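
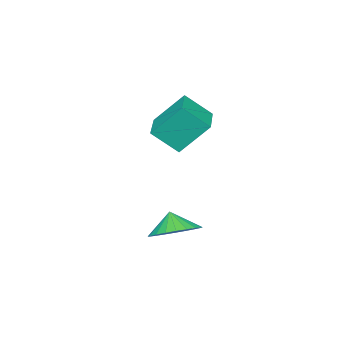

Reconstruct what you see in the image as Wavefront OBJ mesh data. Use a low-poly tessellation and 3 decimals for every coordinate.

v 3.655 -0.926 -3.895
v 4.384 -1.672 -4.082
v 3.445 -1.354 -3.005
v 4.611 -1.384 -3.89
v 4.692 -1.027 -3.699
v 4.615 -0.654 -3.538
v 4.392 -0.322 -3.431
v 4.057 -0.082 -3.395
v 3.661 0.029 -3.435
v 3.263 -0.005 -3.545
v 2.926 -0.18 -3.709
v 2.699 -0.468 -3.9
v 2.618 -0.825 -4.091
v 2.695 -1.199 -4.253
v 2.918 -1.53 -4.359
v 3.253 -1.77 -4.395
v 3.649 -1.881 -4.355
v 4.047 -1.847 -4.245
v -1.156 -4.219 -1.124
v -0.517 -5.157 -0.113
v -1.838 -3.178 0.272
v -1.199 -4.116 1.283
v 0.539 -3.084 -1.143
v 1.178 -4.022 -0.132
v -0.143 -2.043 0.253
v 0.496 -2.981 1.264
f 2 1 4
f 2 4 3
f 4 1 5
f 4 5 3
f 5 1 6
f 5 6 3
f 6 1 7
f 6 7 3
f 7 1 8
f 7 8 3
f 8 1 9
f 8 9 3
f 9 1 10
f 9 10 3
f 10 1 11
f 10 11 3
f 11 1 12
f 11 12 3
f 12 1 13
f 12 13 3
f 13 1 14
f 13 14 3
f 14 1 15
f 14 15 3
f 15 1 16
f 15 16 3
f 16 1 17
f 16 17 3
f 17 1 18
f 17 18 3
f 18 1 2
f 18 2 3
f 20 22 19
f 23 20 19
f 19 22 21
f 21 23 19
f 20 26 22
f 24 20 23
f 24 26 20
f 22 26 21
f 25 23 21
f 21 26 25
f 25 24 23
f 26 24 25



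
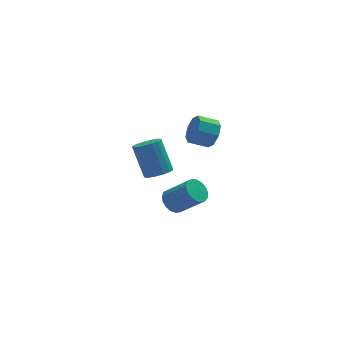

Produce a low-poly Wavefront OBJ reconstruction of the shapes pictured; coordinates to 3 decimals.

v 0.255 -2.581 3.611
v 0.614 -2.209 4.274
v -0.376 -2.067 4.731
v -0.735 -2.439 4.069
v 0.46 -1.791 3.81
v -0.53 -1.649 4.267
v 0.186 -1.836 3.23
v -0.804 -1.694 3.688
v -0.048 -2.317 2.874
v -1.038 -2.175 3.331
v -0.104 -2.953 2.949
v -1.094 -2.811 3.406
v 0.05 -3.371 3.413
v -0.94 -3.229 3.87
v 0.324 -3.326 3.992
v -0.666 -3.184 4.45
v 0.558 -2.845 4.349
v -0.432 -2.703 4.806
v -1.175 -0.285 -3.02
v -0.588 0.157 -3.252
v 0.482 -0.614 -2.012
v -0.105 -1.055 -1.78
v -0.75 0.357 -2.988
v 0.32 -0.414 -1.748
v -1.009 0.41 -2.732
v 0.061 -0.361 -1.491
v -1.306 0.304 -2.541
v -0.237 -0.467 -1.301
v -1.573 0.063 -2.46
v -0.504 -0.708 -1.22
v -1.749 -0.258 -2.508
v -0.679 -1.028 -1.268
v -1.793 -0.584 -2.673
v -0.724 -1.355 -1.432
v -1.696 -0.842 -2.917
v -0.626 -1.613 -1.677
v -1.479 -0.973 -3.185
v -0.409 -1.743 -1.945
v -1.192 -0.946 -3.415
v -0.123 -1.716 -2.175
v -0.902 -0.767 -3.555
v 0.168 -1.537 -2.315
v -0.674 -0.478 -3.572
v 0.396 -1.248 -2.332
v -0.561 -0.145 -3.463
v 0.509 -0.915 -2.223
v -2.18 -1.305 0.172
v -1.51 -0.932 0.1
v -1.871 0.038 1.777
v -2.54 -0.335 1.848
v -1.75 -0.716 -0.076
v -2.111 0.254 1.6
v -2.089 -0.635 -0.196
v -2.45 0.335 1.48
v -2.449 -0.707 -0.232
v -2.81 0.263 1.444
v -2.747 -0.916 -0.175
v -3.108 0.053 1.501
v -2.915 -1.215 -0.039
v -3.276 -0.245 1.638
v -2.914 -1.534 0.146
v -3.275 -0.564 1.822
v -2.746 -1.8 0.337
v -3.107 -0.83 2.013
v -2.447 -1.953 0.489
v -2.808 -0.984 2.166
v -2.087 -1.958 0.569
v -2.448 -0.988 2.246
v -1.749 -1.813 0.558
v -2.11 -0.843 2.235
v -1.509 -1.551 0.459
v -1.87 -0.582 2.135
v -1.423 -1.234 0.294
v -1.784 -0.264 1.97
f 2 1 5
f 2 5 3
f 3 5 6
f 3 6 4
f 5 1 7
f 5 7 6
f 6 7 8
f 6 8 4
f 7 1 9
f 7 9 8
f 8 9 10
f 8 10 4
f 9 1 11
f 9 11 10
f 10 11 12
f 10 12 4
f 11 1 13
f 11 13 12
f 12 13 14
f 12 14 4
f 13 1 15
f 13 15 14
f 14 15 16
f 14 16 4
f 15 1 17
f 15 17 16
f 16 17 18
f 16 18 4
f 17 1 2
f 17 2 18
f 18 2 3
f 18 3 4
f 20 19 23
f 20 23 21
f 21 23 24
f 21 24 22
f 23 19 25
f 23 25 24
f 24 25 26
f 24 26 22
f 25 19 27
f 25 27 26
f 26 27 28
f 26 28 22
f 27 19 29
f 27 29 28
f 28 29 30
f 28 30 22
f 29 19 31
f 29 31 30
f 30 31 32
f 30 32 22
f 31 19 33
f 31 33 32
f 32 33 34
f 32 34 22
f 33 19 35
f 33 35 34
f 34 35 36
f 34 36 22
f 35 19 37
f 35 37 36
f 36 37 38
f 36 38 22
f 37 19 39
f 37 39 38
f 38 39 40
f 38 40 22
f 39 19 41
f 39 41 40
f 40 41 42
f 40 42 22
f 41 19 43
f 41 43 42
f 42 43 44
f 42 44 22
f 43 19 45
f 43 45 44
f 44 45 46
f 44 46 22
f 45 19 20
f 45 20 46
f 46 20 21
f 46 21 22
f 48 47 51
f 48 51 49
f 49 51 52
f 49 52 50
f 51 47 53
f 51 53 52
f 52 53 54
f 52 54 50
f 53 47 55
f 53 55 54
f 54 55 56
f 54 56 50
f 55 47 57
f 55 57 56
f 56 57 58
f 56 58 50
f 57 47 59
f 57 59 58
f 58 59 60
f 58 60 50
f 59 47 61
f 59 61 60
f 60 61 62
f 60 62 50
f 61 47 63
f 61 63 62
f 62 63 64
f 62 64 50
f 63 47 65
f 63 65 64
f 64 65 66
f 64 66 50
f 65 47 67
f 65 67 66
f 66 67 68
f 66 68 50
f 67 47 69
f 67 69 68
f 68 69 70
f 68 70 50
f 69 47 71
f 69 71 70
f 70 71 72
f 70 72 50
f 71 47 73
f 71 73 72
f 72 73 74
f 72 74 50
f 73 47 48
f 73 48 74
f 74 48 49
f 74 49 50



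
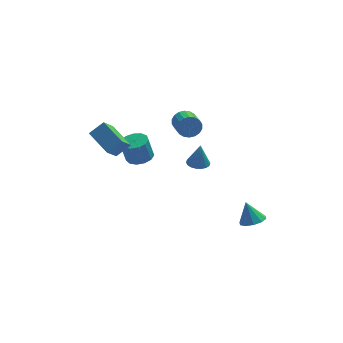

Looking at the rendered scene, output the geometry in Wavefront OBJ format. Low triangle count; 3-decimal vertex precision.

v -4.43 3.106 1.256
v -5.001 2.356 2.209
v -3.576 3.331 1.945
v -4.147 2.581 2.898
v -3.553 1.659 0.642
v -4.124 0.909 1.595
v -2.699 1.884 1.331
v -3.27 1.134 2.284
v 3.6 -2.325 -2.435
v 4.346 -2.094 -2.317
v 3.26 -1.855 -1.205
v 4.105 -1.724 -2.525
v 3.671 -1.584 -2.699
v 3.21 -1.728 -2.772
v 2.898 -2.099 -2.716
v 2.854 -2.557 -2.553
v 3.096 -2.927 -2.344
v 3.53 -3.067 -2.17
v 3.991 -2.923 -2.097
v 4.303 -2.552 -2.153
v -2.11 2.783 -0.427
v -1.355 3.082 -0.257
v -1.674 3.097 1.137
v -2.43 2.797 0.967
v -1.632 3.453 -0.324
v -1.951 3.468 1.069
v -2.06 3.611 -0.424
v -2.379 3.626 0.97
v -2.505 3.506 -0.525
v -2.824 3.521 0.869
v -2.824 3.172 -0.595
v -3.143 3.187 0.799
v -2.917 2.714 -0.611
v -3.236 2.729 0.783
v -2.754 2.277 -0.569
v -3.073 2.292 0.825
v -2.386 2.002 -0.482
v -2.705 2.017 0.912
v -1.931 1.974 -0.377
v -2.25 1.989 1.017
v -1.533 2.203 -0.289
v -1.852 2.217 1.105
v -1.318 2.616 -0.244
v -1.637 2.631 1.15
v 0.439 2.889 2.374
v 0.783 3.113 2.99
v 0.926 1.875 3.361
v 0.581 1.651 2.746
v 0.467 3.104 3.082
v 0.61 1.866 3.453
v 0.145 3.053 3.034
v 0.288 1.815 3.405
v -0.118 2.969 2.855
v 0.024 1.731 3.226
v -0.272 2.869 2.581
v -0.129 1.631 2.952
v -0.284 2.773 2.266
v -0.142 1.535 2.637
v -0.154 2.7 1.973
v -0.011 1.463 2.344
v 0.094 2.665 1.759
v 0.237 1.427 2.13
v 0.41 2.674 1.667
v 0.553 1.436 2.038
v 0.732 2.725 1.715
v 0.875 1.487 2.086
v 0.996 2.809 1.894
v 1.138 1.571 2.265
v 1.149 2.909 2.168
v 1.292 1.671 2.539
v 1.162 3.005 2.483
v 1.304 1.767 2.854
v 1.031 3.077 2.776
v 1.174 1.84 3.147
v 1.303 3.286 -1.702
v 1.785 3.791 -1.754
v 1.437 3.314 -0.198
v 1.519 3.951 -1.734
v 1.209 3.979 -1.707
v 0.919 3.87 -1.679
v 0.705 3.646 -1.656
v 0.609 3.35 -1.641
v 0.65 3.041 -1.639
v 0.821 2.781 -1.649
v 1.088 2.62 -1.67
v 1.397 2.592 -1.697
v 1.687 2.701 -1.725
v 1.902 2.926 -1.748
v 1.998 3.222 -1.762
v 1.956 3.531 -1.765
f 2 4 1
f 5 2 1
f 1 4 3
f 3 5 1
f 2 8 4
f 6 2 5
f 6 8 2
f 4 8 3
f 7 5 3
f 3 8 7
f 7 6 5
f 8 6 7
f 10 9 12
f 10 12 11
f 12 9 13
f 12 13 11
f 13 9 14
f 13 14 11
f 14 9 15
f 14 15 11
f 15 9 16
f 15 16 11
f 16 9 17
f 16 17 11
f 17 9 18
f 17 18 11
f 18 9 19
f 18 19 11
f 19 9 20
f 19 20 11
f 20 9 10
f 20 10 11
f 22 21 25
f 22 25 23
f 23 25 26
f 23 26 24
f 25 21 27
f 25 27 26
f 26 27 28
f 26 28 24
f 27 21 29
f 27 29 28
f 28 29 30
f 28 30 24
f 29 21 31
f 29 31 30
f 30 31 32
f 30 32 24
f 31 21 33
f 31 33 32
f 32 33 34
f 32 34 24
f 33 21 35
f 33 35 34
f 34 35 36
f 34 36 24
f 35 21 37
f 35 37 36
f 36 37 38
f 36 38 24
f 37 21 39
f 37 39 38
f 38 39 40
f 38 40 24
f 39 21 41
f 39 41 40
f 40 41 42
f 40 42 24
f 41 21 43
f 41 43 42
f 42 43 44
f 42 44 24
f 43 21 22
f 43 22 44
f 44 22 23
f 44 23 24
f 46 45 49
f 46 49 47
f 47 49 50
f 47 50 48
f 49 45 51
f 49 51 50
f 50 51 52
f 50 52 48
f 51 45 53
f 51 53 52
f 52 53 54
f 52 54 48
f 53 45 55
f 53 55 54
f 54 55 56
f 54 56 48
f 55 45 57
f 55 57 56
f 56 57 58
f 56 58 48
f 57 45 59
f 57 59 58
f 58 59 60
f 58 60 48
f 59 45 61
f 59 61 60
f 60 61 62
f 60 62 48
f 61 45 63
f 61 63 62
f 62 63 64
f 62 64 48
f 63 45 65
f 63 65 64
f 64 65 66
f 64 66 48
f 65 45 67
f 65 67 66
f 66 67 68
f 66 68 48
f 67 45 69
f 67 69 68
f 68 69 70
f 68 70 48
f 69 45 71
f 69 71 70
f 70 71 72
f 70 72 48
f 71 45 73
f 71 73 72
f 72 73 74
f 72 74 48
f 73 45 46
f 73 46 74
f 74 46 47
f 74 47 48
f 76 75 78
f 76 78 77
f 78 75 79
f 78 79 77
f 79 75 80
f 79 80 77
f 80 75 81
f 80 81 77
f 81 75 82
f 81 82 77
f 82 75 83
f 82 83 77
f 83 75 84
f 83 84 77
f 84 75 85
f 84 85 77
f 85 75 86
f 85 86 77
f 86 75 87
f 86 87 77
f 87 75 88
f 87 88 77
f 88 75 89
f 88 89 77
f 89 75 90
f 89 90 77
f 90 75 76
f 90 76 77



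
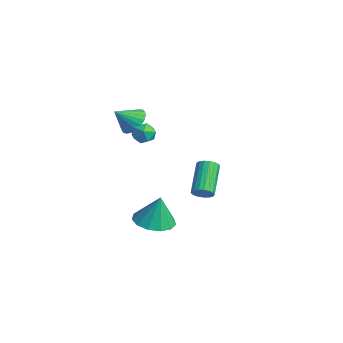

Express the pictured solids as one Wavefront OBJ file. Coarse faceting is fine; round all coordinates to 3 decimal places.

v -2.923 0.553 1.877
v -2.433 0.965 2.405
v -3.017 -0.393 2.703
v -2.746 1.076 2.497
v -3.091 1.097 2.481
v -3.406 1.024 2.361
v -3.637 0.869 2.157
v -3.745 0.66 1.905
v -3.711 0.432 1.648
v -3.541 0.226 1.43
v -3.263 0.076 1.29
v -2.927 0.008 1.251
v -2.59 0.035 1.321
v -2.311 0.151 1.486
v -2.137 0.338 1.72
v -2.099 0.561 1.98
v -2.204 0.783 2.222
v -1.151 3.353 -2.863
v -0.72 3.687 -2.666
v -1.957 4.601 -1.501
v -2.389 4.267 -1.697
v -0.809 3.821 -2.867
v -2.047 4.736 -1.702
v -0.967 3.863 -3.067
v -2.204 4.778 -1.902
v -1.161 3.804 -3.227
v -2.398 4.718 -2.062
v -1.353 3.656 -3.314
v -2.59 4.57 -2.149
v -1.505 3.447 -3.312
v -2.743 4.361 -2.147
v -1.587 3.22 -3.221
v -2.825 4.134 -2.056
v -1.583 3.019 -3.059
v -2.82 3.933 -1.894
v -1.493 2.884 -2.858
v -2.731 3.799 -1.693
v -1.336 2.842 -2.658
v -2.573 3.757 -1.493
v -1.142 2.902 -2.498
v -2.379 3.816 -1.333
v -0.95 3.05 -2.411
v -2.187 3.964 -1.246
v -0.797 3.259 -2.413
v -2.035 4.173 -1.248
v -0.715 3.486 -2.504
v -1.953 4.4 -1.339
v 0.327 0.068 3.006
v 0.952 -0.106 3.077
v 0.088 -0.914 2.703
v 0.713 -1.088 2.774
v 0.353 -0.946 3.298
v 0.501 -0.339 3.486
v 0.539 -0.681 2.294
v 0.687 -0.074 2.482
v 1.083 -0.569 2.637
v 0.968 -0.732 3.257
v 0.072 -0.288 2.523
v -0.043 -0.451 3.143
v 3.045 -1.213 -1.353
v 3.575 -0.376 -1.554
v 3.275 -0.987 0.193
v 3.032 -0.213 -1.497
v 2.494 -0.367 -1.394
v 2.131 -0.789 -1.279
v 2.058 -1.346 -1.187
v 2.298 -1.86 -1.148
v 2.775 -2.169 -1.174
v 3.338 -2.174 -1.257
v 3.808 -1.874 -1.371
v 4.035 -1.364 -1.479
v 3.948 -0.805 -1.547
f 2 1 4
f 2 4 3
f 4 1 5
f 4 5 3
f 5 1 6
f 5 6 3
f 6 1 7
f 6 7 3
f 7 1 8
f 7 8 3
f 8 1 9
f 8 9 3
f 9 1 10
f 9 10 3
f 10 1 11
f 10 11 3
f 11 1 12
f 11 12 3
f 12 1 13
f 12 13 3
f 13 1 14
f 13 14 3
f 14 1 15
f 14 15 3
f 15 1 16
f 15 16 3
f 16 1 17
f 16 17 3
f 17 1 2
f 17 2 3
f 19 18 22
f 19 22 20
f 20 22 23
f 20 23 21
f 22 18 24
f 22 24 23
f 23 24 25
f 23 25 21
f 24 18 26
f 24 26 25
f 25 26 27
f 25 27 21
f 26 18 28
f 26 28 27
f 27 28 29
f 27 29 21
f 28 18 30
f 28 30 29
f 29 30 31
f 29 31 21
f 30 18 32
f 30 32 31
f 31 32 33
f 31 33 21
f 32 18 34
f 32 34 33
f 33 34 35
f 33 35 21
f 34 18 36
f 34 36 35
f 35 36 37
f 35 37 21
f 36 18 38
f 36 38 37
f 37 38 39
f 37 39 21
f 38 18 40
f 38 40 39
f 39 40 41
f 39 41 21
f 40 18 42
f 40 42 41
f 41 42 43
f 41 43 21
f 42 18 44
f 42 44 43
f 43 44 45
f 43 45 21
f 44 18 46
f 44 46 45
f 45 46 47
f 45 47 21
f 46 18 19
f 46 19 47
f 47 19 20
f 47 20 21
f 48 59 53
f 48 53 49
f 48 49 55
f 48 55 58
f 48 58 59
f 49 53 57
f 53 59 52
f 59 58 50
f 58 55 54
f 55 49 56
f 51 57 52
f 51 52 50
f 51 50 54
f 51 54 56
f 51 56 57
f 52 57 53
f 50 52 59
f 54 50 58
f 56 54 55
f 57 56 49
f 61 60 63
f 61 63 62
f 63 60 64
f 63 64 62
f 64 60 65
f 64 65 62
f 65 60 66
f 65 66 62
f 66 60 67
f 66 67 62
f 67 60 68
f 67 68 62
f 68 60 69
f 68 69 62
f 69 60 70
f 69 70 62
f 70 60 71
f 70 71 62
f 71 60 72
f 71 72 62
f 72 60 61
f 72 61 62



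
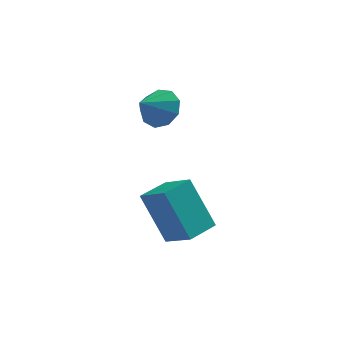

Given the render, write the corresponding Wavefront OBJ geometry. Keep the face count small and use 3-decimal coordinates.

v -3.564 3.107 2.224
v -2.932 2.954 2.671
v -4.156 2.393 2.816
v -3.213 3.363 2.884
v -3.66 3.653 2.787
v -4.061 3.687 2.427
v -4.23 3.449 1.972
v -4.088 3.052 1.635
v -3.701 2.68 1.573
v -3.25 2.508 1.816
v -2.946 2.616 2.25
v -3.103 -0.795 -1.469
v -3.907 -0.347 0.227
v -2.403 0.113 -1.377
v -3.207 0.56 0.32
v -2.313 -1.46 -0.92
v -3.117 -1.013 0.777
v -1.613 -0.553 -0.827
v -2.417 -0.105 0.869
f 2 1 4
f 2 4 3
f 4 1 5
f 4 5 3
f 5 1 6
f 5 6 3
f 6 1 7
f 6 7 3
f 7 1 8
f 7 8 3
f 8 1 9
f 8 9 3
f 9 1 10
f 9 10 3
f 10 1 11
f 10 11 3
f 11 1 2
f 11 2 3
f 13 15 12
f 16 13 12
f 12 15 14
f 14 16 12
f 13 19 15
f 17 13 16
f 17 19 13
f 15 19 14
f 18 16 14
f 14 19 18
f 18 17 16
f 19 17 18



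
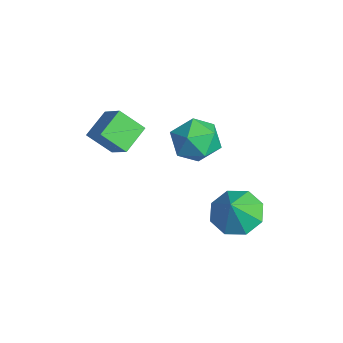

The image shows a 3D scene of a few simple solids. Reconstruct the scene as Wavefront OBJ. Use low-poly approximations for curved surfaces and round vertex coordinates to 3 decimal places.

v -2.321 1.151 1.687
v -1.483 1.109 1.053
v -2.377 -0.549 1.727
v -1.539 -0.591 1.093
v -1.434 -0.246 2.081
v -1.4 0.805 2.056
v -2.46 -0.245 0.724
v -2.426 0.806 0.699
v -1.569 0.246 0.458
v -0.935 0.245 1.297
v -2.925 0.315 1.483
v -2.291 0.314 2.322
v 0.042 1.103 -1.437
v 0.813 1.78 -1.524
v 0.598 0.617 -0.283
v 0.206 2.066 -1.111
v -0.497 1.788 -0.888
v -0.885 1.109 -0.987
v -0.73 0.426 -1.349
v -0.123 0.14 -1.763
v 0.58 0.418 -1.985
v 0.968 1.097 -1.887
v -1.761 -2.982 1.884
v -2.245 -3.762 2.703
v -2.383 -2.055 2.4
v -2.867 -2.834 3.219
v -0.793 -2.766 2.661
v -1.277 -3.545 3.48
v -1.415 -1.838 3.177
v -1.899 -2.618 3.996
f 1 12 6
f 1 6 2
f 1 2 8
f 1 8 11
f 1 11 12
f 2 6 10
f 6 12 5
f 12 11 3
f 11 8 7
f 8 2 9
f 4 10 5
f 4 5 3
f 4 3 7
f 4 7 9
f 4 9 10
f 5 10 6
f 3 5 12
f 7 3 11
f 9 7 8
f 10 9 2
f 14 13 16
f 14 16 15
f 16 13 17
f 16 17 15
f 17 13 18
f 17 18 15
f 18 13 19
f 18 19 15
f 19 13 20
f 19 20 15
f 20 13 21
f 20 21 15
f 21 13 22
f 21 22 15
f 22 13 14
f 22 14 15
f 24 26 23
f 27 24 23
f 23 26 25
f 25 27 23
f 24 30 26
f 28 24 27
f 28 30 24
f 26 30 25
f 29 27 25
f 25 30 29
f 29 28 27
f 30 28 29



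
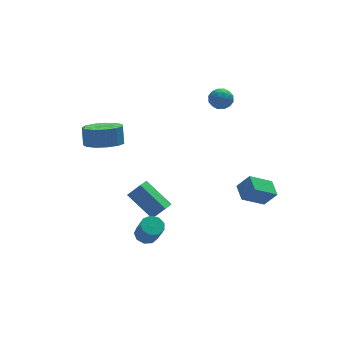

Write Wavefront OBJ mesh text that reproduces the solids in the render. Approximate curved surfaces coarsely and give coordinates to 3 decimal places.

v 2.222 -3.415 -0.211
v 2.771 -3.698 0.589
v 2.321 -2.495 0.047
v 2.869 -2.778 0.847
v 3.431 -3.322 -1.007
v 3.979 -3.605 -0.207
v 3.529 -2.402 -0.749
v 4.078 -2.685 0.051
v -2.331 -2.675 -2.088
v -1.887 -2.301 -1.936
v -1.765 -2.891 -0.84
v -2.209 -3.265 -0.992
v -2.247 -2.148 -1.814
v -2.126 -2.738 -0.718
v -2.647 -2.242 -1.82
v -2.525 -2.831 -0.724
v -2.899 -2.538 -1.951
v -2.777 -3.127 -0.855
v -2.885 -2.899 -2.147
v -2.763 -3.488 -1.051
v -2.611 -3.155 -2.315
v -2.49 -3.744 -1.219
v -2.207 -3.186 -2.377
v -2.085 -3.776 -1.281
v -1.86 -2.979 -2.303
v -1.739 -3.568 -1.208
v -1.734 -2.629 -2.129
v -1.612 -3.219 -1.034
v -1.595 -1.428 -2.124
v -2.436 -0.185 -1.076
v -1.068 -0.836 -2.403
v -1.909 0.406 -1.355
v -0.991 -1.626 -1.405
v -1.832 -0.384 -0.357
v -0.464 -1.035 -1.684
v -1.305 0.208 -0.636
v -3.046 1.417 1.737
v -2.21 1.893 1.431
v -2.117 2.339 2.377
v -2.954 1.863 2.683
v -2.644 2.239 1.31
v -2.552 2.685 2.256
v -3.207 2.325 1.324
v -3.114 2.771 2.27
v -3.718 2.122 1.47
v -3.626 2.568 2.416
v -4.016 1.695 1.7
v -3.924 2.142 2.646
v -4.006 1.18 1.942
v -3.914 1.627 2.888
v -3.692 0.74 2.119
v -3.599 1.187 3.065
v -3.172 0.515 2.175
v -3.079 0.962 3.121
v -2.612 0.576 2.091
v -2.52 1.023 3.037
v -2.19 0.904 1.895
v -2.098 1.351 2.841
v -2.04 1.395 1.649
v -1.948 1.841 2.595
v 3.775 2.936 3.069
v 4.116 2.638 2.557
v 2.824 2.542 2.663
v 3.165 2.244 2.151
v 3.235 2.011 2.79
v 3.823 2.255 3.041
v 3.117 2.925 2.179
v 3.705 3.169 2.43
v 3.71 2.632 2.007
v 3.783 2.067 2.385
v 3.157 3.113 2.835
v 3.23 2.548 3.213
v 4.029 2.821 2.848
v 2.911 2.359 2.372
v 2.952 2.222 2.747
v 3.153 2.047 2.446
v 3.856 2.596 3.133
v 4.057 2.421 2.832
v 3.539 2.053 2.969
v 2.883 2.759 2.388
v 3.084 2.584 2.087
v 3.787 3.133 2.774
v 3.988 2.958 2.473
v 3.401 3.127 2.251
v 3.991 2.643 2.225
v 3.432 2.411 1.986
v 3.404 2.812 2.003
v 3.749 2.955 2.15
v 4.034 2.311 2.446
v 3.475 2.079 2.208
v 3.516 1.942 2.584
v 3.861 2.085 2.731
v 3.795 2.307 2.123
v 3.465 3.101 3.012
v 2.906 2.869 2.774
v 3.079 3.095 2.489
v 3.424 3.238 2.636
v 3.508 2.769 3.234
v 2.949 2.537 2.995
v 3.191 2.225 3.07
v 3.536 2.368 3.217
v 3.145 2.873 3.097
f 2 4 1
f 5 2 1
f 1 4 3
f 3 5 1
f 2 8 4
f 6 2 5
f 6 8 2
f 4 8 3
f 7 5 3
f 3 8 7
f 7 6 5
f 8 6 7
f 10 9 13
f 10 13 11
f 11 13 14
f 11 14 12
f 13 9 15
f 13 15 14
f 14 15 16
f 14 16 12
f 15 9 17
f 15 17 16
f 16 17 18
f 16 18 12
f 17 9 19
f 17 19 18
f 18 19 20
f 18 20 12
f 19 9 21
f 19 21 20
f 20 21 22
f 20 22 12
f 21 9 23
f 21 23 22
f 22 23 24
f 22 24 12
f 23 9 25
f 23 25 24
f 24 25 26
f 24 26 12
f 25 9 27
f 25 27 26
f 26 27 28
f 26 28 12
f 27 9 10
f 27 10 28
f 28 10 11
f 28 11 12
f 30 32 29
f 33 30 29
f 29 32 31
f 31 33 29
f 30 36 32
f 34 30 33
f 34 36 30
f 32 36 31
f 35 33 31
f 31 36 35
f 35 34 33
f 36 34 35
f 38 37 41
f 38 41 39
f 39 41 42
f 39 42 40
f 41 37 43
f 41 43 42
f 42 43 44
f 42 44 40
f 43 37 45
f 43 45 44
f 44 45 46
f 44 46 40
f 45 37 47
f 45 47 46
f 46 47 48
f 46 48 40
f 47 37 49
f 47 49 48
f 48 49 50
f 48 50 40
f 49 37 51
f 49 51 50
f 50 51 52
f 50 52 40
f 51 37 53
f 51 53 52
f 52 53 54
f 52 54 40
f 53 37 55
f 53 55 54
f 54 55 56
f 54 56 40
f 55 37 57
f 55 57 56
f 56 57 58
f 56 58 40
f 57 37 59
f 57 59 58
f 58 59 60
f 58 60 40
f 59 37 38
f 59 38 60
f 60 38 39
f 60 39 40
f 61 98 77
f 98 72 101
f 77 101 66
f 98 101 77
f 61 77 73
f 77 66 78
f 73 78 62
f 77 78 73
f 61 73 82
f 73 62 83
f 82 83 68
f 73 83 82
f 61 82 94
f 82 68 97
f 94 97 71
f 82 97 94
f 61 94 98
f 94 71 102
f 98 102 72
f 94 102 98
f 62 78 89
f 78 66 92
f 89 92 70
f 78 92 89
f 66 101 79
f 101 72 100
f 79 100 65
f 101 100 79
f 72 102 99
f 102 71 95
f 99 95 63
f 102 95 99
f 71 97 96
f 97 68 84
f 96 84 67
f 97 84 96
f 68 83 88
f 83 62 85
f 88 85 69
f 83 85 88
f 64 90 76
f 90 70 91
f 76 91 65
f 90 91 76
f 64 76 74
f 76 65 75
f 74 75 63
f 76 75 74
f 64 74 81
f 74 63 80
f 81 80 67
f 74 80 81
f 64 81 86
f 81 67 87
f 86 87 69
f 81 87 86
f 64 86 90
f 86 69 93
f 90 93 70
f 86 93 90
f 65 91 79
f 91 70 92
f 79 92 66
f 91 92 79
f 63 75 99
f 75 65 100
f 99 100 72
f 75 100 99
f 67 80 96
f 80 63 95
f 96 95 71
f 80 95 96
f 69 87 88
f 87 67 84
f 88 84 68
f 87 84 88
f 70 93 89
f 93 69 85
f 89 85 62
f 93 85 89



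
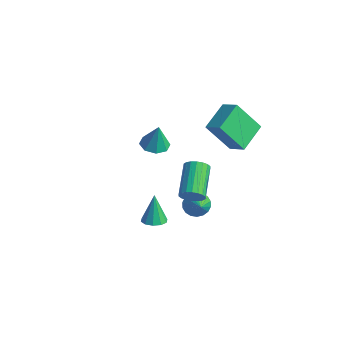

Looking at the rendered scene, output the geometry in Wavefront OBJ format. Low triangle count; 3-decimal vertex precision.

v -0.451 1.525 1.021
v 0.363 1.679 0.882
v -0.209 1.615 2.539
v 0.012 2.217 0.906
v -0.611 2.349 0.998
v -1.14 1.999 1.103
v -1.265 1.371 1.16
v -0.913 0.833 1.135
v -0.291 0.701 1.044
v 0.238 1.051 0.939
v 3.474 2.639 4.264
v 2.958 4.271 4.939
v 2.477 2.54 3.741
v 1.961 4.172 4.415
v 4.299 3.628 2.505
v 3.783 5.26 3.179
v 3.302 3.529 1.981
v 2.786 5.161 2.656
v 1.78 2.576 -3.221
v 2.259 3.172 -3.42
v 2.72 2.064 -2.499
v 2.101 3.292 -3.129
v 1.88 3.27 -2.857
v 1.639 3.111 -2.656
v 1.426 2.845 -2.568
v 1.283 2.527 -2.608
v 1.239 2.218 -2.77
v 1.302 1.98 -3.021
v 1.46 1.86 -3.312
v 1.681 1.882 -3.584
v 1.922 2.041 -3.785
v 2.135 2.307 -3.873
v 2.277 2.626 -3.833
v 2.322 2.934 -3.671
v 2.552 1.59 -1.439
v 3.002 1.61 -0.864
v 1.738 3.031 0.074
v 1.288 3.01 -0.501
v 3.12 1.843 -1.058
v 1.857 3.264 -0.12
v 3.126 2.026 -1.326
v 1.863 3.447 -0.388
v 3.018 2.122 -1.617
v 1.755 3.543 -0.679
v 2.818 2.113 -1.873
v 1.555 3.534 -0.935
v 2.565 2 -2.043
v 1.302 3.421 -1.105
v 2.309 1.806 -2.093
v 1.046 3.227 -1.155
v 2.102 1.569 -2.014
v 0.838 2.99 -1.076
v 1.983 1.336 -1.82
v 0.72 2.757 -0.882
v 1.977 1.153 -1.552
v 0.714 2.574 -0.614
v 2.085 1.057 -1.261
v 0.822 2.478 -0.323
v 2.285 1.066 -1.005
v 1.022 2.487 -0.067
v 2.538 1.179 -0.835
v 1.275 2.6 0.103
v 2.794 1.373 -0.785
v 1.531 2.794 0.153
v 3.706 -1.94 -0.561
v 4.175 -2.408 -0.37
v 3.354 -1.62 1.081
v 4.371 -2.03 -0.402
v 4.312 -1.618 -0.494
v 4.022 -1.329 -0.612
v 3.611 -1.273 -0.711
v 3.236 -1.471 -0.753
v 3.041 -1.849 -0.721
v 3.099 -2.261 -0.629
v 3.389 -2.55 -0.51
v 3.8 -2.606 -0.412
f 2 1 4
f 2 4 3
f 4 1 5
f 4 5 3
f 5 1 6
f 5 6 3
f 6 1 7
f 6 7 3
f 7 1 8
f 7 8 3
f 8 1 9
f 8 9 3
f 9 1 10
f 9 10 3
f 10 1 2
f 10 2 3
f 12 14 11
f 15 12 11
f 11 14 13
f 13 15 11
f 12 18 14
f 16 12 15
f 16 18 12
f 14 18 13
f 17 15 13
f 13 18 17
f 17 16 15
f 18 16 17
f 20 19 22
f 20 22 21
f 22 19 23
f 22 23 21
f 23 19 24
f 23 24 21
f 24 19 25
f 24 25 21
f 25 19 26
f 25 26 21
f 26 19 27
f 26 27 21
f 27 19 28
f 27 28 21
f 28 19 29
f 28 29 21
f 29 19 30
f 29 30 21
f 30 19 31
f 30 31 21
f 31 19 32
f 31 32 21
f 32 19 33
f 32 33 21
f 33 19 34
f 33 34 21
f 34 19 20
f 34 20 21
f 36 35 39
f 36 39 37
f 37 39 40
f 37 40 38
f 39 35 41
f 39 41 40
f 40 41 42
f 40 42 38
f 41 35 43
f 41 43 42
f 42 43 44
f 42 44 38
f 43 35 45
f 43 45 44
f 44 45 46
f 44 46 38
f 45 35 47
f 45 47 46
f 46 47 48
f 46 48 38
f 47 35 49
f 47 49 48
f 48 49 50
f 48 50 38
f 49 35 51
f 49 51 50
f 50 51 52
f 50 52 38
f 51 35 53
f 51 53 52
f 52 53 54
f 52 54 38
f 53 35 55
f 53 55 54
f 54 55 56
f 54 56 38
f 55 35 57
f 55 57 56
f 56 57 58
f 56 58 38
f 57 35 59
f 57 59 58
f 58 59 60
f 58 60 38
f 59 35 61
f 59 61 60
f 60 61 62
f 60 62 38
f 61 35 63
f 61 63 62
f 62 63 64
f 62 64 38
f 63 35 36
f 63 36 64
f 64 36 37
f 64 37 38
f 66 65 68
f 66 68 67
f 68 65 69
f 68 69 67
f 69 65 70
f 69 70 67
f 70 65 71
f 70 71 67
f 71 65 72
f 71 72 67
f 72 65 73
f 72 73 67
f 73 65 74
f 73 74 67
f 74 65 75
f 74 75 67
f 75 65 76
f 75 76 67
f 76 65 66
f 76 66 67



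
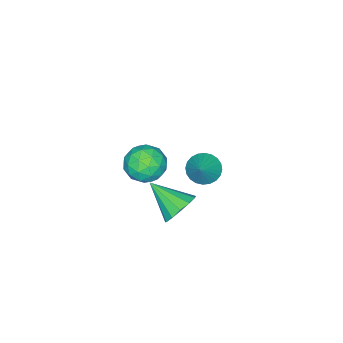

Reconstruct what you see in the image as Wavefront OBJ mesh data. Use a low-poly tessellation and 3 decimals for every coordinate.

v 1.336 -2.332 2.339
v 1.988 -1.471 2.418
v 2.732 -3.369 2.122
v 3.384 -2.508 2.201
v 2.84 -2.856 3.07
v 1.977 -2.216 3.204
v 2.743 -2.624 1.336
v 1.88 -1.984 1.47
v 2.858 -1.652 1.798
v 2.917 -1.795 2.87
v 1.803 -3.045 1.67
v 1.862 -3.188 2.742
v 1.539 -1.811 2.397
v 3.181 -3.029 2.143
v 2.861 -3.234 2.654
v 3.244 -2.728 2.7
v 1.533 -2.248 2.859
v 1.916 -1.742 2.906
v 2.417 -2.556 3.289
v 2.804 -3.098 1.634
v 3.187 -2.592 1.681
v 1.476 -2.112 1.84
v 1.859 -1.606 1.886
v 2.303 -2.284 1.251
v 2.434 -1.41 2.079
v 3.254 -2.02 1.952
v 2.878 -2.088 1.444
v 2.371 -1.712 1.522
v 2.469 -1.495 2.709
v 3.289 -2.104 2.582
v 2.969 -2.309 3.093
v 2.462 -1.932 3.172
v 2.98 -1.601 2.345
v 1.431 -2.736 1.958
v 2.251 -3.345 1.831
v 2.258 -2.908 1.368
v 1.751 -2.531 1.447
v 1.466 -2.82 2.588
v 2.286 -3.43 2.461
v 2.349 -3.128 3.018
v 1.842 -2.752 3.096
v 1.74 -3.239 2.195
v 0.49 -1.802 -2.54
v 1.502 -1.867 -2.722
v 0.57 -3.578 -1.46
v 1.443 -1.569 -2.227
v 1.082 -1.345 -1.832
v 0.533 -1.266 -1.662
v -0.03 -1.357 -1.77
v -0.428 -1.59 -2.123
v -0.534 -1.89 -2.609
v -0.315 -2.162 -3.072
v 0.159 -2.32 -3.367
v 0.739 -2.313 -3.399
v 1.239 -2.145 -3.158
v -3.794 -3.582 -3.987
v -3.101 -3.908 -4.498
v -2.726 -3.058 -2.873
v -3.131 -3.574 -4.626
v -3.262 -3.241 -4.657
v -3.475 -2.96 -4.585
v -3.735 -2.774 -4.423
v -4.005 -2.711 -4.195
v -4.242 -2.781 -3.935
v -4.412 -2.972 -3.683
v -4.487 -3.257 -3.477
v -4.456 -3.591 -3.349
v -4.325 -3.924 -3.318
v -4.113 -4.204 -3.389
v -3.852 -4.39 -3.551
v -3.582 -4.453 -3.78
v -3.345 -4.384 -4.04
v -3.176 -4.192 -4.292
f 1 38 17
f 38 12 41
f 17 41 6
f 38 41 17
f 1 17 13
f 17 6 18
f 13 18 2
f 17 18 13
f 1 13 22
f 13 2 23
f 22 23 8
f 13 23 22
f 1 22 34
f 22 8 37
f 34 37 11
f 22 37 34
f 1 34 38
f 34 11 42
f 38 42 12
f 34 42 38
f 2 18 29
f 18 6 32
f 29 32 10
f 18 32 29
f 6 41 19
f 41 12 40
f 19 40 5
f 41 40 19
f 12 42 39
f 42 11 35
f 39 35 3
f 42 35 39
f 11 37 36
f 37 8 24
f 36 24 7
f 37 24 36
f 8 23 28
f 23 2 25
f 28 25 9
f 23 25 28
f 4 30 16
f 30 10 31
f 16 31 5
f 30 31 16
f 4 16 14
f 16 5 15
f 14 15 3
f 16 15 14
f 4 14 21
f 14 3 20
f 21 20 7
f 14 20 21
f 4 21 26
f 21 7 27
f 26 27 9
f 21 27 26
f 4 26 30
f 26 9 33
f 30 33 10
f 26 33 30
f 5 31 19
f 31 10 32
f 19 32 6
f 31 32 19
f 3 15 39
f 15 5 40
f 39 40 12
f 15 40 39
f 7 20 36
f 20 3 35
f 36 35 11
f 20 35 36
f 9 27 28
f 27 7 24
f 28 24 8
f 27 24 28
f 10 33 29
f 33 9 25
f 29 25 2
f 33 25 29
f 44 43 46
f 44 46 45
f 46 43 47
f 46 47 45
f 47 43 48
f 47 48 45
f 48 43 49
f 48 49 45
f 49 43 50
f 49 50 45
f 50 43 51
f 50 51 45
f 51 43 52
f 51 52 45
f 52 43 53
f 52 53 45
f 53 43 54
f 53 54 45
f 54 43 55
f 54 55 45
f 55 43 44
f 55 44 45
f 57 56 59
f 57 59 58
f 59 56 60
f 59 60 58
f 60 56 61
f 60 61 58
f 61 56 62
f 61 62 58
f 62 56 63
f 62 63 58
f 63 56 64
f 63 64 58
f 64 56 65
f 64 65 58
f 65 56 66
f 65 66 58
f 66 56 67
f 66 67 58
f 67 56 68
f 67 68 58
f 68 56 69
f 68 69 58
f 69 56 70
f 69 70 58
f 70 56 71
f 70 71 58
f 71 56 72
f 71 72 58
f 72 56 73
f 72 73 58
f 73 56 57
f 73 57 58



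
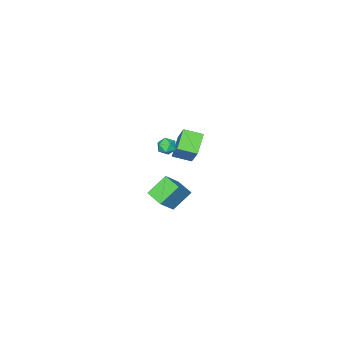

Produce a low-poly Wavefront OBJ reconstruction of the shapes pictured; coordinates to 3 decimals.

v -3.98 -4.485 -2.114
v -3.401 -3.432 -0.453
v -4.744 -3.518 -2.461
v -4.164 -2.465 -0.8
v -2.816 -3.855 -2.92
v -2.236 -2.802 -1.259
v -3.579 -2.888 -3.267
v -3 -1.835 -1.606
v 0.393 -0.296 1.613
v 1.007 -0.478 1.65
v 0.093 -1.282 1.73
v 0.707 -1.464 1.767
v 0.446 -1.12 2.241
v 0.631 -0.511 2.169
v 0.469 -1.249 1.211
v 0.654 -0.64 1.139
v 1.054 -1.067 1.401
v 1.04 -0.987 2.038
v 0.06 -0.773 1.342
v 0.046 -0.693 1.979
v 3.766 1.868 0.534
v 2.637 2.158 1.509
v 3.861 2.982 0.312
v 2.732 3.272 1.287
v 4.928 2.028 1.833
v 3.799 2.318 2.808
v 5.023 3.142 1.611
v 3.894 3.432 2.586
f 2 4 1
f 5 2 1
f 1 4 3
f 3 5 1
f 2 8 4
f 6 2 5
f 6 8 2
f 4 8 3
f 7 5 3
f 3 8 7
f 7 6 5
f 8 6 7
f 9 20 14
f 9 14 10
f 9 10 16
f 9 16 19
f 9 19 20
f 10 14 18
f 14 20 13
f 20 19 11
f 19 16 15
f 16 10 17
f 12 18 13
f 12 13 11
f 12 11 15
f 12 15 17
f 12 17 18
f 13 18 14
f 11 13 20
f 15 11 19
f 17 15 16
f 18 17 10
f 22 24 21
f 25 22 21
f 21 24 23
f 23 25 21
f 22 28 24
f 26 22 25
f 26 28 22
f 24 28 23
f 27 25 23
f 23 28 27
f 27 26 25
f 28 26 27



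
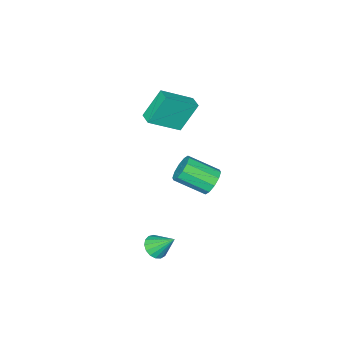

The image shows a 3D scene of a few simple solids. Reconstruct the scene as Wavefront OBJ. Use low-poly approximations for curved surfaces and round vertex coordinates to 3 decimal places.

v -2.967 -0.735 -3.112
v -2.503 -0.1 -2.717
v -1.448 -1.471 -1.754
v -1.913 -2.105 -2.148
v -2.934 -0.212 -2.405
v -1.879 -1.583 -1.441
v -3.377 -0.523 -2.362
v -2.323 -1.894 -1.399
v -3.665 -0.916 -2.606
v -2.61 -2.287 -1.643
v -3.685 -1.239 -3.043
v -2.631 -2.61 -2.08
v -3.432 -1.369 -3.506
v -2.377 -2.74 -2.543
v -3.001 -1.257 -3.819
v -1.946 -2.628 -2.855
v -2.557 -0.946 -3.861
v -1.503 -2.317 -2.898
v -2.27 -0.553 -3.617
v -1.215 -1.924 -2.654
v -2.249 -0.23 -3.18
v -1.195 -1.601 -2.217
v -2.724 -2.038 3.274
v -1.103 -2.78 4.383
v -2.408 -1.283 3.318
v -0.787 -2.024 4.427
v -1.733 -2.356 1.613
v -0.112 -3.097 2.722
v -1.417 -1.6 1.657
v 0.204 -2.342 2.766
v 2.743 1 -3.761
v 3.34 0.778 -3.365
v 2.377 2.02 -2.639
v 3.466 1.046 -3.568
v 3.426 1.304 -3.815
v 3.23 1.491 -4.05
v 2.922 1.567 -4.218
v 2.573 1.512 -4.282
v 2.263 1.34 -4.226
v 2.063 1.09 -4.064
v 2.018 0.819 -3.833
v 2.14 0.59 -3.584
v 2.399 0.455 -3.377
v 2.738 0.444 -3.257
v 3.077 0.561 -3.253
f 2 1 5
f 2 5 3
f 3 5 6
f 3 6 4
f 5 1 7
f 5 7 6
f 6 7 8
f 6 8 4
f 7 1 9
f 7 9 8
f 8 9 10
f 8 10 4
f 9 1 11
f 9 11 10
f 10 11 12
f 10 12 4
f 11 1 13
f 11 13 12
f 12 13 14
f 12 14 4
f 13 1 15
f 13 15 14
f 14 15 16
f 14 16 4
f 15 1 17
f 15 17 16
f 16 17 18
f 16 18 4
f 17 1 19
f 17 19 18
f 18 19 20
f 18 20 4
f 19 1 21
f 19 21 20
f 20 21 22
f 20 22 4
f 21 1 2
f 21 2 22
f 22 2 3
f 22 3 4
f 24 26 23
f 27 24 23
f 23 26 25
f 25 27 23
f 24 30 26
f 28 24 27
f 28 30 24
f 26 30 25
f 29 27 25
f 25 30 29
f 29 28 27
f 30 28 29
f 32 31 34
f 32 34 33
f 34 31 35
f 34 35 33
f 35 31 36
f 35 36 33
f 36 31 37
f 36 37 33
f 37 31 38
f 37 38 33
f 38 31 39
f 38 39 33
f 39 31 40
f 39 40 33
f 40 31 41
f 40 41 33
f 41 31 42
f 41 42 33
f 42 31 43
f 42 43 33
f 43 31 44
f 43 44 33
f 44 31 45
f 44 45 33
f 45 31 32
f 45 32 33



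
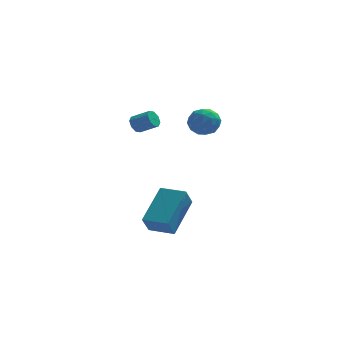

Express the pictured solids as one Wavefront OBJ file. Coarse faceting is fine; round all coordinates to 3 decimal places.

v -2.161 2.217 -1.052
v -1.873 2.443 -1.392
v -1.031 2.13 -0.888
v -1.319 1.903 -0.548
v -1.962 2.673 -1.1
v -1.121 2.36 -0.595
v -2.168 2.636 -0.78
v -1.327 2.322 -0.275
v -2.37 2.353 -0.619
v -1.528 2.04 -0.114
v -2.449 1.99 -0.712
v -1.607 1.677 -0.208
v -2.359 1.76 -1.005
v -1.518 1.447 -0.5
v -2.153 1.798 -1.325
v -1.312 1.484 -0.82
v -1.952 2.08 -1.486
v -1.11 1.767 -0.981
v -0.768 -4.768 -4.015
v 0.031 -3.158 -2.854
v -1.876 -4.19 -4.053
v -1.076 -2.581 -2.892
v -0.484 -4.279 -4.888
v 0.316 -2.67 -3.727
v -1.591 -3.702 -4.926
v -0.792 -2.092 -3.765
v 1.233 1.429 0.22
v 1.724 1.166 -0.382
v 0.176 1.234 -0.558
v 0.667 0.971 -1.16
v 0.57 0.519 -0.483
v 1.224 0.639 -0.002
v 0.676 1.761 -0.938
v 1.33 1.881 -0.457
v 1.38 1.371 -1.098
v 1.315 0.604 -0.816
v 0.585 1.796 -0.124
v 0.52 1.029 0.158
v 1.571 1.315 -0.013
v 0.329 1.085 -0.927
v 0.272 0.819 -0.529
v 0.56 0.665 -0.883
v 1.277 1.005 0.211
v 1.566 0.851 -0.143
v 0.888 0.47 -0.202
v 0.334 1.549 -0.797
v 0.623 1.395 -1.151
v 1.34 1.735 -0.057
v 1.628 1.581 -0.411
v 1.012 1.93 -0.738
v 1.658 1.281 -0.787
v 1.037 1.166 -1.244
v 1.042 1.63 -1.114
v 1.426 1.701 -0.832
v 1.62 0.83 -0.622
v 0.998 0.715 -1.079
v 0.941 0.449 -0.681
v 1.325 0.52 -0.398
v 1.417 0.95 -1.042
v 0.902 1.685 0.139
v 0.28 1.57 -0.318
v 0.575 1.88 -0.542
v 0.959 1.951 -0.259
v 0.863 1.234 0.304
v 0.242 1.119 -0.153
v 0.474 0.699 -0.108
v 0.858 0.77 0.174
v 0.483 1.45 0.102
f 2 1 5
f 2 5 3
f 3 5 6
f 3 6 4
f 5 1 7
f 5 7 6
f 6 7 8
f 6 8 4
f 7 1 9
f 7 9 8
f 8 9 10
f 8 10 4
f 9 1 11
f 9 11 10
f 10 11 12
f 10 12 4
f 11 1 13
f 11 13 12
f 12 13 14
f 12 14 4
f 13 1 15
f 13 15 14
f 14 15 16
f 14 16 4
f 15 1 17
f 15 17 16
f 16 17 18
f 16 18 4
f 17 1 2
f 17 2 18
f 18 2 3
f 18 3 4
f 20 22 19
f 23 20 19
f 19 22 21
f 21 23 19
f 20 26 22
f 24 20 23
f 24 26 20
f 22 26 21
f 25 23 21
f 21 26 25
f 25 24 23
f 26 24 25
f 27 64 43
f 64 38 67
f 43 67 32
f 64 67 43
f 27 43 39
f 43 32 44
f 39 44 28
f 43 44 39
f 27 39 48
f 39 28 49
f 48 49 34
f 39 49 48
f 27 48 60
f 48 34 63
f 60 63 37
f 48 63 60
f 27 60 64
f 60 37 68
f 64 68 38
f 60 68 64
f 28 44 55
f 44 32 58
f 55 58 36
f 44 58 55
f 32 67 45
f 67 38 66
f 45 66 31
f 67 66 45
f 38 68 65
f 68 37 61
f 65 61 29
f 68 61 65
f 37 63 62
f 63 34 50
f 62 50 33
f 63 50 62
f 34 49 54
f 49 28 51
f 54 51 35
f 49 51 54
f 30 56 42
f 56 36 57
f 42 57 31
f 56 57 42
f 30 42 40
f 42 31 41
f 40 41 29
f 42 41 40
f 30 40 47
f 40 29 46
f 47 46 33
f 40 46 47
f 30 47 52
f 47 33 53
f 52 53 35
f 47 53 52
f 30 52 56
f 52 35 59
f 56 59 36
f 52 59 56
f 31 57 45
f 57 36 58
f 45 58 32
f 57 58 45
f 29 41 65
f 41 31 66
f 65 66 38
f 41 66 65
f 33 46 62
f 46 29 61
f 62 61 37
f 46 61 62
f 35 53 54
f 53 33 50
f 54 50 34
f 53 50 54
f 36 59 55
f 59 35 51
f 55 51 28
f 59 51 55



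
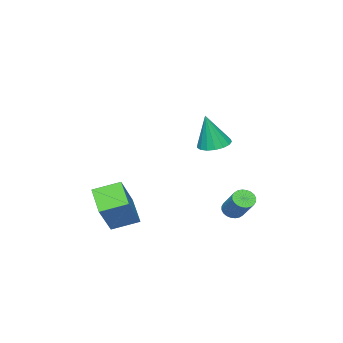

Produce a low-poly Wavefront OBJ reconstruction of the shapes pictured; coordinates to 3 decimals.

v -0.109 0.612 2.111
v 0.493 1.13 2.016
v 0.329 0.428 3.889
v 0.195 1.351 2.112
v -0.172 1.403 2.208
v -0.524 1.274 2.282
v -0.782 0.993 2.316
v -0.885 0.624 2.304
v -0.811 0.253 2.247
v -0.576 -0.036 2.16
v -0.234 -0.177 2.061
v 0.137 -0.137 1.973
v 0.451 0.074 1.918
v 0.637 0.409 1.906
v 0.652 0.79 1.942
v 0.764 -2.941 -3.31
v -0.009 -4.032 -2.413
v 2.075 -2.532 -1.682
v 1.302 -3.623 -0.785
v 1.658 -3.957 -3.775
v 0.885 -5.048 -2.878
v 2.969 -3.548 -2.147
v 2.196 -4.639 -1.25
v -3.368 -0.689 -3.252
v -2.835 -0.877 -3.381
v -2.159 0.24 -2.217
v -2.692 0.429 -2.088
v -2.859 -0.708 -3.529
v -2.183 0.409 -2.365
v -2.961 -0.536 -3.635
v -2.284 0.582 -2.471
v -3.124 -0.387 -3.683
v -2.448 0.73 -2.519
v -3.325 -0.284 -3.666
v -2.648 0.833 -2.501
v -3.533 -0.243 -3.585
v -2.856 0.875 -2.421
v -3.715 -0.27 -3.453
v -3.038 0.848 -2.289
v -3.844 -0.36 -3.291
v -3.168 0.758 -2.127
v -3.901 -0.5 -3.123
v -3.225 0.617 -1.959
v -3.877 -0.669 -2.975
v -3.201 0.448 -1.811
v -3.776 -0.842 -2.869
v -3.099 0.276 -1.705
v -3.612 -0.99 -2.821
v -2.936 0.127 -1.657
v -3.412 -1.093 -2.839
v -2.735 0.024 -1.674
v -3.204 -1.135 -2.919
v -2.527 -0.017 -1.755
v -3.022 -1.108 -3.051
v -2.345 0.01 -1.887
v -2.892 -1.018 -3.213
v -2.216 0.1 -2.049
f 2 1 4
f 2 4 3
f 4 1 5
f 4 5 3
f 5 1 6
f 5 6 3
f 6 1 7
f 6 7 3
f 7 1 8
f 7 8 3
f 8 1 9
f 8 9 3
f 9 1 10
f 9 10 3
f 10 1 11
f 10 11 3
f 11 1 12
f 11 12 3
f 12 1 13
f 12 13 3
f 13 1 14
f 13 14 3
f 14 1 15
f 14 15 3
f 15 1 2
f 15 2 3
f 17 19 16
f 20 17 16
f 16 19 18
f 18 20 16
f 17 23 19
f 21 17 20
f 21 23 17
f 19 23 18
f 22 20 18
f 18 23 22
f 22 21 20
f 23 21 22
f 25 24 28
f 25 28 26
f 26 28 29
f 26 29 27
f 28 24 30
f 28 30 29
f 29 30 31
f 29 31 27
f 30 24 32
f 30 32 31
f 31 32 33
f 31 33 27
f 32 24 34
f 32 34 33
f 33 34 35
f 33 35 27
f 34 24 36
f 34 36 35
f 35 36 37
f 35 37 27
f 36 24 38
f 36 38 37
f 37 38 39
f 37 39 27
f 38 24 40
f 38 40 39
f 39 40 41
f 39 41 27
f 40 24 42
f 40 42 41
f 41 42 43
f 41 43 27
f 42 24 44
f 42 44 43
f 43 44 45
f 43 45 27
f 44 24 46
f 44 46 45
f 45 46 47
f 45 47 27
f 46 24 48
f 46 48 47
f 47 48 49
f 47 49 27
f 48 24 50
f 48 50 49
f 49 50 51
f 49 51 27
f 50 24 52
f 50 52 51
f 51 52 53
f 51 53 27
f 52 24 54
f 52 54 53
f 53 54 55
f 53 55 27
f 54 24 56
f 54 56 55
f 55 56 57
f 55 57 27
f 56 24 25
f 56 25 57
f 57 25 26
f 57 26 27



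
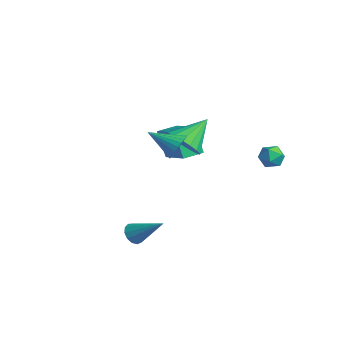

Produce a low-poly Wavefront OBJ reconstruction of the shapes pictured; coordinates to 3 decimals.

v 0.903 -2.75 -2.148
v 1.355 -3.133 -2.39
v 2.237 -1.93 -0.952
v 1.355 -2.835 -2.593
v 1.21 -2.51 -2.655
v 0.969 -2.262 -2.556
v 0.706 -2.168 -2.327
v 0.506 -2.26 -2.041
v 0.432 -2.507 -1.789
v 0.508 -2.831 -1.651
v 0.709 -3.13 -1.67
v 0.972 -3.308 -1.841
v 1.213 -3.309 -2.109
v 1.208 -0.45 3.29
v 1.699 -0.595 3.879
v 0.032 -1.43 4.03
v 1.556 -0.346 3.981
v 1.36 -0.114 3.977
v 1.141 0.068 3.869
v 0.932 0.171 3.673
v 0.765 0.179 3.419
v 0.666 0.091 3.145
v 0.649 -0.079 2.893
v 0.717 -0.305 2.702
v 0.86 -0.554 2.6
v 1.056 -0.787 2.603
v 1.275 -0.968 2.711
v 1.484 -1.071 2.907
v 1.651 -1.079 3.161
v 1.75 -0.991 3.435
v 1.767 -0.821 3.687
v -0.927 1.151 1.952
v -0.285 0.655 2.664
v -1.073 2.649 3.128
v 0.044 0.921 2.366
v 0.149 1.239 1.973
v 0.008 1.538 1.575
v -0.347 1.748 1.264
v -0.835 1.821 1.11
v -1.344 1.741 1.149
v -1.758 1.525 1.372
v -1.981 1.224 1.728
v -1.963 0.906 2.135
v -1.707 0.644 2.5
v -1.273 0.499 2.74
v -0.76 0.502 2.799
v 2.408 3.539 2.601
v 2.854 4.092 2.746
v 3.086 3.228 1.694
v 3.532 3.781 1.839
v 3.494 3.218 2.294
v 3.076 3.41 2.854
v 2.864 3.91 1.586
v 2.446 4.102 2.146
v 3.136 4.322 2.118
v 3.526 3.894 2.555
v 2.414 3.426 1.885
v 2.804 2.998 2.322
v -3.864 1.975 -0.809
v -4.608 1.911 0.729
v -3.825 3.142 -0.741
v -4.569 3.078 0.797
v -2.011 1.862 0.083
v -2.755 1.798 1.621
v -1.972 3.029 0.151
v -2.716 2.965 1.689
f 2 1 4
f 2 4 3
f 4 1 5
f 4 5 3
f 5 1 6
f 5 6 3
f 6 1 7
f 6 7 3
f 7 1 8
f 7 8 3
f 8 1 9
f 8 9 3
f 9 1 10
f 9 10 3
f 10 1 11
f 10 11 3
f 11 1 12
f 11 12 3
f 12 1 13
f 12 13 3
f 13 1 2
f 13 2 3
f 15 14 17
f 15 17 16
f 17 14 18
f 17 18 16
f 18 14 19
f 18 19 16
f 19 14 20
f 19 20 16
f 20 14 21
f 20 21 16
f 21 14 22
f 21 22 16
f 22 14 23
f 22 23 16
f 23 14 24
f 23 24 16
f 24 14 25
f 24 25 16
f 25 14 26
f 25 26 16
f 26 14 27
f 26 27 16
f 27 14 28
f 27 28 16
f 28 14 29
f 28 29 16
f 29 14 30
f 29 30 16
f 30 14 31
f 30 31 16
f 31 14 15
f 31 15 16
f 33 32 35
f 33 35 34
f 35 32 36
f 35 36 34
f 36 32 37
f 36 37 34
f 37 32 38
f 37 38 34
f 38 32 39
f 38 39 34
f 39 32 40
f 39 40 34
f 40 32 41
f 40 41 34
f 41 32 42
f 41 42 34
f 42 32 43
f 42 43 34
f 43 32 44
f 43 44 34
f 44 32 45
f 44 45 34
f 45 32 46
f 45 46 34
f 46 32 33
f 46 33 34
f 47 58 52
f 47 52 48
f 47 48 54
f 47 54 57
f 47 57 58
f 48 52 56
f 52 58 51
f 58 57 49
f 57 54 53
f 54 48 55
f 50 56 51
f 50 51 49
f 50 49 53
f 50 53 55
f 50 55 56
f 51 56 52
f 49 51 58
f 53 49 57
f 55 53 54
f 56 55 48
f 60 62 59
f 63 60 59
f 59 62 61
f 61 63 59
f 60 66 62
f 64 60 63
f 64 66 60
f 62 66 61
f 65 63 61
f 61 66 65
f 65 64 63
f 66 64 65



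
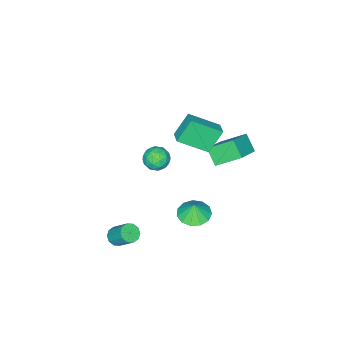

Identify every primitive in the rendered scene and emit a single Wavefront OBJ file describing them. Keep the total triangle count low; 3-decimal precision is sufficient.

v -4.396 -0.82 -0.995
v -5.228 0.489 0.102
v -4.113 0.089 -1.865
v -4.944 1.398 -0.768
v -2.836 -0.518 -0.172
v -3.667 0.791 0.925
v -2.552 0.391 -1.042
v -3.384 1.7 0.055
v -0.542 -1.054 2.704
v -1.508 -0.829 4.084
v -1.769 0.31 1.622
v -2.736 0.535 3.002
v 0.016 -0.335 2.978
v -0.951 -0.11 4.358
v -1.212 1.029 1.896
v -2.178 1.254 3.276
v -2.594 -3.207 -2.883
v -1.884 -3.137 -3.438
v -1.896 -4.243 -2.122
v -1.186 -4.173 -2.677
v -1.385 -3.497 -2.111
v -1.816 -2.857 -2.581
v -1.964 -4.523 -2.979
v -2.395 -3.883 -3.449
v -1.495 -3.951 -3.498
v -1.137 -3.316 -2.962
v -2.643 -4.064 -2.598
v -2.285 -3.429 -2.062
v -2.3 -3.081 -3.227
v -1.48 -4.299 -2.333
v -1.597 -3.902 -2
v -1.18 -3.861 -2.327
v -2.26 -2.916 -2.724
v -1.843 -2.875 -3.05
v -1.55 -3.087 -2.27
v -1.937 -4.505 -2.51
v -1.52 -4.464 -2.836
v -2.6 -3.519 -3.233
v -2.183 -3.478 -3.56
v -2.23 -4.293 -3.29
v -1.654 -3.518 -3.589
v -1.244 -4.127 -3.142
v -1.701 -4.333 -3.319
v -1.954 -3.957 -3.595
v -1.444 -3.145 -3.274
v -1.034 -3.755 -2.826
v -1.151 -3.357 -2.494
v -1.404 -2.98 -2.77
v -1.215 -3.624 -3.309
v -2.746 -3.625 -2.734
v -2.336 -4.235 -2.286
v -2.376 -4.4 -2.79
v -2.629 -4.023 -3.066
v -2.536 -3.253 -2.418
v -2.126 -3.862 -1.971
v -1.826 -3.423 -1.965
v -2.079 -3.047 -2.241
v -2.565 -3.756 -2.251
v 3.865 -1.553 -4.288
v 4.514 -1.568 -4.269
v 4.505 -0.482 -3.054
v 3.855 -0.467 -3.072
v 4.404 -1.281 -4.527
v 4.395 -0.194 -3.312
v 4.087 -1.097 -4.694
v 4.078 -0.011 -3.478
v 3.686 -1.088 -4.705
v 3.677 -0.002 -3.49
v 3.353 -1.256 -4.557
v 3.344 -0.17 -3.342
v 3.215 -1.538 -4.306
v 3.206 -0.452 -3.091
v 3.325 -1.826 -4.048
v 3.316 -0.739 -2.833
v 3.642 -2.009 -3.882
v 3.633 -0.923 -2.666
v 4.043 -2.018 -3.87
v 4.034 -0.932 -2.655
v 4.376 -1.85 -4.018
v 4.367 -0.764 -2.803
v 1.197 2.064 -1.376
v 2.065 2.563 -1.506
v 1.303 2.136 -0.384
v 1.654 2.957 -1.491
v 1.098 3.067 -1.439
v 0.574 2.858 -1.367
v 0.247 2.398 -1.298
v 0.222 1.831 -1.254
v 0.506 1.338 -1.248
v 1.01 1.075 -1.283
v 1.573 1.127 -1.347
v 2.017 1.475 -1.421
v 2.2 2.011 -1.48
f 2 4 1
f 5 2 1
f 1 4 3
f 3 5 1
f 2 8 4
f 6 2 5
f 6 8 2
f 4 8 3
f 7 5 3
f 3 8 7
f 7 6 5
f 8 6 7
f 10 12 9
f 13 10 9
f 9 12 11
f 11 13 9
f 10 16 12
f 14 10 13
f 14 16 10
f 12 16 11
f 15 13 11
f 11 16 15
f 15 14 13
f 16 14 15
f 17 54 33
f 54 28 57
f 33 57 22
f 54 57 33
f 17 33 29
f 33 22 34
f 29 34 18
f 33 34 29
f 17 29 38
f 29 18 39
f 38 39 24
f 29 39 38
f 17 38 50
f 38 24 53
f 50 53 27
f 38 53 50
f 17 50 54
f 50 27 58
f 54 58 28
f 50 58 54
f 18 34 45
f 34 22 48
f 45 48 26
f 34 48 45
f 22 57 35
f 57 28 56
f 35 56 21
f 57 56 35
f 28 58 55
f 58 27 51
f 55 51 19
f 58 51 55
f 27 53 52
f 53 24 40
f 52 40 23
f 53 40 52
f 24 39 44
f 39 18 41
f 44 41 25
f 39 41 44
f 20 46 32
f 46 26 47
f 32 47 21
f 46 47 32
f 20 32 30
f 32 21 31
f 30 31 19
f 32 31 30
f 20 30 37
f 30 19 36
f 37 36 23
f 30 36 37
f 20 37 42
f 37 23 43
f 42 43 25
f 37 43 42
f 20 42 46
f 42 25 49
f 46 49 26
f 42 49 46
f 21 47 35
f 47 26 48
f 35 48 22
f 47 48 35
f 19 31 55
f 31 21 56
f 55 56 28
f 31 56 55
f 23 36 52
f 36 19 51
f 52 51 27
f 36 51 52
f 25 43 44
f 43 23 40
f 44 40 24
f 43 40 44
f 26 49 45
f 49 25 41
f 45 41 18
f 49 41 45
f 60 59 63
f 60 63 61
f 61 63 64
f 61 64 62
f 63 59 65
f 63 65 64
f 64 65 66
f 64 66 62
f 65 59 67
f 65 67 66
f 66 67 68
f 66 68 62
f 67 59 69
f 67 69 68
f 68 69 70
f 68 70 62
f 69 59 71
f 69 71 70
f 70 71 72
f 70 72 62
f 71 59 73
f 71 73 72
f 72 73 74
f 72 74 62
f 73 59 75
f 73 75 74
f 74 75 76
f 74 76 62
f 75 59 77
f 75 77 76
f 76 77 78
f 76 78 62
f 77 59 79
f 77 79 78
f 78 79 80
f 78 80 62
f 79 59 60
f 79 60 80
f 80 60 61
f 80 61 62
f 82 81 84
f 82 84 83
f 84 81 85
f 84 85 83
f 85 81 86
f 85 86 83
f 86 81 87
f 86 87 83
f 87 81 88
f 87 88 83
f 88 81 89
f 88 89 83
f 89 81 90
f 89 90 83
f 90 81 91
f 90 91 83
f 91 81 92
f 91 92 83
f 92 81 93
f 92 93 83
f 93 81 82
f 93 82 83



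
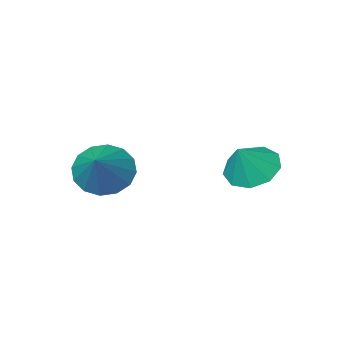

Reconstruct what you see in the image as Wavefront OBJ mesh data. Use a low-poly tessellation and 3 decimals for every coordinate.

v -1.677 1.964 0.46
v -1.224 2.567 0.027
v -1.043 2.176 1.42
v -1.698 2.816 0.286
v -2.163 2.667 0.626
v -2.4 2.188 0.889
v -2.3 1.605 0.951
v -1.908 1.19 0.783
v -1.408 1.137 0.464
v -1.034 1.471 0.143
v -0.962 2.036 -0.029
v 1.3 -1.134 -0.225
v 1.99 -1.055 -0.859
v 2.16 -0.066 0.845
v 1.679 -0.697 -0.966
v 1.266 -0.456 -0.875
v 0.863 -0.397 -0.61
v 0.576 -0.535 -0.242
v 0.484 -0.834 0.13
v 0.61 -1.213 0.408
v 0.921 -1.572 0.515
v 1.334 -1.813 0.424
v 1.738 -1.872 0.159
v 2.024 -1.734 -0.209
v 2.117 -1.435 -0.581
f 2 1 4
f 2 4 3
f 4 1 5
f 4 5 3
f 5 1 6
f 5 6 3
f 6 1 7
f 6 7 3
f 7 1 8
f 7 8 3
f 8 1 9
f 8 9 3
f 9 1 10
f 9 10 3
f 10 1 11
f 10 11 3
f 11 1 2
f 11 2 3
f 13 12 15
f 13 15 14
f 15 12 16
f 15 16 14
f 16 12 17
f 16 17 14
f 17 12 18
f 17 18 14
f 18 12 19
f 18 19 14
f 19 12 20
f 19 20 14
f 20 12 21
f 20 21 14
f 21 12 22
f 21 22 14
f 22 12 23
f 22 23 14
f 23 12 24
f 23 24 14
f 24 12 25
f 24 25 14
f 25 12 13
f 25 13 14



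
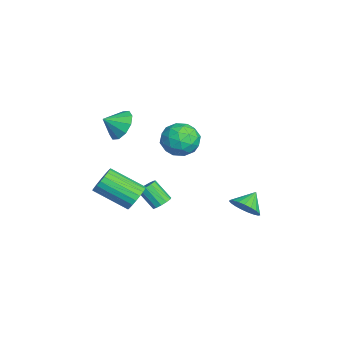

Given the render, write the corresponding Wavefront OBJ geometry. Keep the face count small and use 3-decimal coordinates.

v -2.367 -3.113 3.531
v -1.988 -3.528 2.79
v -2.173 -3.967 4.109
v -1.571 -3.245 3.068
v -1.459 -2.912 3.522
v -1.694 -2.655 3.98
v -2.186 -2.573 4.266
v -2.747 -2.698 4.271
v -3.163 -2.981 3.993
v -3.275 -3.314 3.539
v -3.041 -3.571 3.081
v -2.549 -3.652 2.795
v -1.554 2.753 -2.056
v -0.878 3.24 -1.846
v -2.206 3.367 -1.384
v -1.008 3.413 -2.13
v -1.233 3.472 -2.402
v -1.514 3.406 -2.614
v -1.801 3.228 -2.729
v -2.046 2.967 -2.728
v -2.206 2.669 -2.611
v -2.253 2.386 -2.398
v -2.179 2.166 -2.126
v -1.998 2.048 -1.842
v -1.739 2.051 -1.594
v -1.449 2.176 -1.427
v -1.177 2.4 -1.369
v -0.97 2.686 -1.429
v -0.864 2.983 -1.598
v -2.135 -1.196 -1.94
v -1.852 -1.629 -2.124
v -2.341 -2.358 -1.165
v -2.625 -1.924 -0.98
v -1.668 -1.485 -1.921
v -2.157 -2.213 -0.961
v -1.633 -1.248 -1.723
v -2.122 -1.977 -0.764
v -1.757 -0.995 -1.594
v -2.246 -1.724 -0.635
v -2.001 -0.806 -1.575
v -2.491 -1.535 -0.616
v -2.289 -0.74 -1.672
v -2.778 -1.469 -0.713
v -2.527 -0.819 -1.853
v -3.016 -1.548 -0.894
v -2.641 -1.018 -2.062
v -3.13 -1.746 -1.103
v -2.595 -1.273 -2.232
v -3.084 -2.001 -1.273
v -2.402 -1.503 -2.309
v -2.892 -2.232 -1.35
v -2.125 -1.636 -2.269
v -2.615 -2.365 -1.31
v -1.859 0.487 2.945
v -1.025 0.274 2.377
v -1.755 -1.014 3.663
v -0.921 -1.227 3.095
v -0.87 -0.515 3.838
v -0.934 0.413 3.394
v -1.846 -1.153 2.646
v -1.91 -0.225 2.202
v -1.017 -0.74 2.193
v -0.414 -0.346 2.93
v -2.366 -0.394 3.11
v -1.763 -0 3.847
v -1.451 0.512 2.598
v -1.329 -1.252 3.442
v -1.299 -0.834 3.879
v -0.809 -0.959 3.545
v -1.398 0.594 3.196
v -0.908 0.469 2.862
v -0.817 0.005 3.721
v -1.872 -1.209 3.178
v -1.382 -1.334 2.844
v -1.971 0.219 2.495
v -1.481 0.094 2.161
v -1.963 -0.745 2.319
v -0.957 -0.209 2.156
v -0.895 -1.091 2.578
v -1.439 -1.048 2.314
v -1.476 -0.502 2.053
v -0.602 0.023 2.589
v -0.541 -0.86 3.011
v -0.511 -0.441 3.448
v -0.549 0.104 3.187
v -0.598 -0.573 2.48
v -2.239 0.12 3.029
v -2.178 -0.763 3.451
v -2.231 -0.844 2.853
v -2.269 -0.299 2.592
v -1.885 0.351 3.462
v -1.823 -0.531 3.884
v -1.304 -0.238 3.987
v -1.341 0.308 3.726
v -2.182 -0.167 3.56
v -2.086 -2.404 -1.48
v -1.643 -2.855 -1.954
v -2.251 -4.526 -0.934
v -2.694 -4.076 -0.46
v -1.433 -2.784 -1.712
v -2.041 -4.455 -0.692
v -1.336 -2.647 -1.43
v -1.943 -4.318 -0.41
v -1.368 -2.468 -1.156
v -1.976 -4.139 -0.136
v -1.525 -2.278 -0.939
v -2.132 -3.949 0.082
v -1.779 -2.11 -0.815
v -2.386 -3.781 0.206
v -2.086 -1.993 -0.806
v -2.693 -3.664 0.215
v -2.393 -1.947 -0.913
v -3 -3.618 0.107
v -2.647 -1.98 -1.119
v -3.254 -3.651 -0.099
v -2.804 -2.087 -1.387
v -3.411 -3.758 -0.367
v -2.837 -2.248 -1.671
v -3.444 -3.919 -0.651
v -2.74 -2.437 -1.922
v -3.347 -4.108 -0.902
v -2.53 -2.62 -2.097
v -3.138 -4.291 -1.077
v -2.244 -2.765 -2.165
v -2.851 -4.436 -1.145
v -1.93 -2.849 -2.115
v -2.538 -4.52 -1.094
f 2 1 4
f 2 4 3
f 4 1 5
f 4 5 3
f 5 1 6
f 5 6 3
f 6 1 7
f 6 7 3
f 7 1 8
f 7 8 3
f 8 1 9
f 8 9 3
f 9 1 10
f 9 10 3
f 10 1 11
f 10 11 3
f 11 1 12
f 11 12 3
f 12 1 2
f 12 2 3
f 14 13 16
f 14 16 15
f 16 13 17
f 16 17 15
f 17 13 18
f 17 18 15
f 18 13 19
f 18 19 15
f 19 13 20
f 19 20 15
f 20 13 21
f 20 21 15
f 21 13 22
f 21 22 15
f 22 13 23
f 22 23 15
f 23 13 24
f 23 24 15
f 24 13 25
f 24 25 15
f 25 13 26
f 25 26 15
f 26 13 27
f 26 27 15
f 27 13 28
f 27 28 15
f 28 13 29
f 28 29 15
f 29 13 14
f 29 14 15
f 31 30 34
f 31 34 32
f 32 34 35
f 32 35 33
f 34 30 36
f 34 36 35
f 35 36 37
f 35 37 33
f 36 30 38
f 36 38 37
f 37 38 39
f 37 39 33
f 38 30 40
f 38 40 39
f 39 40 41
f 39 41 33
f 40 30 42
f 40 42 41
f 41 42 43
f 41 43 33
f 42 30 44
f 42 44 43
f 43 44 45
f 43 45 33
f 44 30 46
f 44 46 45
f 45 46 47
f 45 47 33
f 46 30 48
f 46 48 47
f 47 48 49
f 47 49 33
f 48 30 50
f 48 50 49
f 49 50 51
f 49 51 33
f 50 30 52
f 50 52 51
f 51 52 53
f 51 53 33
f 52 30 31
f 52 31 53
f 53 31 32
f 53 32 33
f 54 91 70
f 91 65 94
f 70 94 59
f 91 94 70
f 54 70 66
f 70 59 71
f 66 71 55
f 70 71 66
f 54 66 75
f 66 55 76
f 75 76 61
f 66 76 75
f 54 75 87
f 75 61 90
f 87 90 64
f 75 90 87
f 54 87 91
f 87 64 95
f 91 95 65
f 87 95 91
f 55 71 82
f 71 59 85
f 82 85 63
f 71 85 82
f 59 94 72
f 94 65 93
f 72 93 58
f 94 93 72
f 65 95 92
f 95 64 88
f 92 88 56
f 95 88 92
f 64 90 89
f 90 61 77
f 89 77 60
f 90 77 89
f 61 76 81
f 76 55 78
f 81 78 62
f 76 78 81
f 57 83 69
f 83 63 84
f 69 84 58
f 83 84 69
f 57 69 67
f 69 58 68
f 67 68 56
f 69 68 67
f 57 67 74
f 67 56 73
f 74 73 60
f 67 73 74
f 57 74 79
f 74 60 80
f 79 80 62
f 74 80 79
f 57 79 83
f 79 62 86
f 83 86 63
f 79 86 83
f 58 84 72
f 84 63 85
f 72 85 59
f 84 85 72
f 56 68 92
f 68 58 93
f 92 93 65
f 68 93 92
f 60 73 89
f 73 56 88
f 89 88 64
f 73 88 89
f 62 80 81
f 80 60 77
f 81 77 61
f 80 77 81
f 63 86 82
f 86 62 78
f 82 78 55
f 86 78 82
f 97 96 100
f 97 100 98
f 98 100 101
f 98 101 99
f 100 96 102
f 100 102 101
f 101 102 103
f 101 103 99
f 102 96 104
f 102 104 103
f 103 104 105
f 103 105 99
f 104 96 106
f 104 106 105
f 105 106 107
f 105 107 99
f 106 96 108
f 106 108 107
f 107 108 109
f 107 109 99
f 108 96 110
f 108 110 109
f 109 110 111
f 109 111 99
f 110 96 112
f 110 112 111
f 111 112 113
f 111 113 99
f 112 96 114
f 112 114 113
f 113 114 115
f 113 115 99
f 114 96 116
f 114 116 115
f 115 116 117
f 115 117 99
f 116 96 118
f 116 118 117
f 117 118 119
f 117 119 99
f 118 96 120
f 118 120 119
f 119 120 121
f 119 121 99
f 120 96 122
f 120 122 121
f 121 122 123
f 121 123 99
f 122 96 124
f 122 124 123
f 123 124 125
f 123 125 99
f 124 96 126
f 124 126 125
f 125 126 127
f 125 127 99
f 126 96 97
f 126 97 127
f 127 97 98
f 127 98 99



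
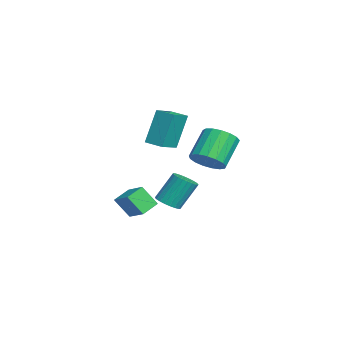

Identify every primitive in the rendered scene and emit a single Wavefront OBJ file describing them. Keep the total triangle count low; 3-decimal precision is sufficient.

v -0.141 2.569 1.478
v 0.491 2.515 2.028
v -0.446 3.176 3.172
v -1.079 3.231 2.622
v 0.541 2.877 1.86
v -0.397 3.538 3.004
v 0.435 3.168 1.604
v -0.503 3.829 2.748
v 0.196 3.322 1.32
v -0.741 3.983 2.463
v -0.12 3.304 1.071
v -1.057 3.965 2.215
v -0.44 3.117 0.916
v -1.378 3.779 2.06
v -0.692 2.805 0.89
v -1.63 3.467 2.034
v -0.818 2.439 0.998
v -1.756 3.101 2.142
v -0.789 2.103 1.217
v -1.727 2.764 2.36
v -0.611 1.874 1.495
v -1.549 2.535 2.639
v -0.326 1.803 1.769
v -1.264 2.465 2.913
v 0.002 1.909 1.977
v -0.936 2.57 3.121
v 0.297 2.166 2.071
v -0.641 2.827 3.214
v -0.943 0.951 -1.216
v -0.367 0.785 -1.024
v -0.58 1.563 0.288
v -1.157 1.729 0.096
v -0.319 0.996 -1.141
v -0.533 1.774 0.171
v -0.367 1.2 -1.27
v -0.58 1.978 0.042
v -0.502 1.366 -1.39
v -0.716 2.144 -0.079
v -0.705 1.468 -1.484
v -0.918 2.247 -0.173
v -0.944 1.492 -1.537
v -1.157 2.271 -0.226
v -1.183 1.434 -1.542
v -1.396 2.213 -0.23
v -1.385 1.302 -1.496
v -1.598 2.081 -0.185
v -1.52 1.117 -1.408
v -1.733 1.895 -0.096
v -1.567 0.906 -1.291
v -1.781 1.684 0.021
v -1.52 0.702 -1.162
v -1.733 1.48 0.15
v -1.384 0.536 -1.041
v -1.598 1.314 0.27
v -1.182 0.433 -0.947
v -1.395 1.212 0.364
v -0.943 0.409 -0.894
v -1.156 1.188 0.417
v -0.704 0.467 -0.89
v -0.917 1.246 0.422
v -0.502 0.599 -0.935
v -0.715 1.378 0.376
v -0.756 -0.02 2.458
v -1.113 0.488 4.169
v -1.627 0.659 2.074
v -1.985 1.167 3.785
v -0.195 0.653 2.375
v -0.553 1.161 4.086
v -1.067 1.332 1.991
v -1.424 1.84 3.702
v -3.423 -0.574 -3.03
v -3.584 -1.249 -2.052
v -4.022 0.097 -2.666
v -4.183 -0.579 -1.687
v -2.477 -0.021 -2.493
v -2.638 -0.697 -1.514
v -3.076 0.649 -2.128
v -3.237 -0.026 -1.15
f 2 1 5
f 2 5 3
f 3 5 6
f 3 6 4
f 5 1 7
f 5 7 6
f 6 7 8
f 6 8 4
f 7 1 9
f 7 9 8
f 8 9 10
f 8 10 4
f 9 1 11
f 9 11 10
f 10 11 12
f 10 12 4
f 11 1 13
f 11 13 12
f 12 13 14
f 12 14 4
f 13 1 15
f 13 15 14
f 14 15 16
f 14 16 4
f 15 1 17
f 15 17 16
f 16 17 18
f 16 18 4
f 17 1 19
f 17 19 18
f 18 19 20
f 18 20 4
f 19 1 21
f 19 21 20
f 20 21 22
f 20 22 4
f 21 1 23
f 21 23 22
f 22 23 24
f 22 24 4
f 23 1 25
f 23 25 24
f 24 25 26
f 24 26 4
f 25 1 27
f 25 27 26
f 26 27 28
f 26 28 4
f 27 1 2
f 27 2 28
f 28 2 3
f 28 3 4
f 30 29 33
f 30 33 31
f 31 33 34
f 31 34 32
f 33 29 35
f 33 35 34
f 34 35 36
f 34 36 32
f 35 29 37
f 35 37 36
f 36 37 38
f 36 38 32
f 37 29 39
f 37 39 38
f 38 39 40
f 38 40 32
f 39 29 41
f 39 41 40
f 40 41 42
f 40 42 32
f 41 29 43
f 41 43 42
f 42 43 44
f 42 44 32
f 43 29 45
f 43 45 44
f 44 45 46
f 44 46 32
f 45 29 47
f 45 47 46
f 46 47 48
f 46 48 32
f 47 29 49
f 47 49 48
f 48 49 50
f 48 50 32
f 49 29 51
f 49 51 50
f 50 51 52
f 50 52 32
f 51 29 53
f 51 53 52
f 52 53 54
f 52 54 32
f 53 29 55
f 53 55 54
f 54 55 56
f 54 56 32
f 55 29 57
f 55 57 56
f 56 57 58
f 56 58 32
f 57 29 59
f 57 59 58
f 58 59 60
f 58 60 32
f 59 29 61
f 59 61 60
f 60 61 62
f 60 62 32
f 61 29 30
f 61 30 62
f 62 30 31
f 62 31 32
f 64 66 63
f 67 64 63
f 63 66 65
f 65 67 63
f 64 70 66
f 68 64 67
f 68 70 64
f 66 70 65
f 69 67 65
f 65 70 69
f 69 68 67
f 70 68 69
f 72 74 71
f 75 72 71
f 71 74 73
f 73 75 71
f 72 78 74
f 76 72 75
f 76 78 72
f 74 78 73
f 77 75 73
f 73 78 77
f 77 76 75
f 78 76 77



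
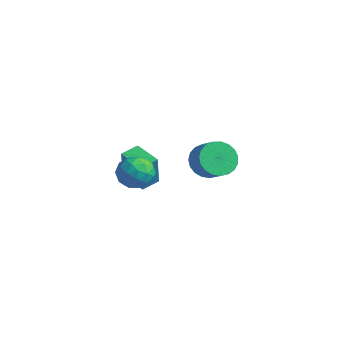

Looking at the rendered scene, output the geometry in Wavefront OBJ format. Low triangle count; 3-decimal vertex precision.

v -2.454 3.28 0.366
v -1.911 3.427 -0.485
v -0.963 3.327 0.103
v -1.506 3.18 0.954
v -1.959 3.823 -0.341
v -1.01 3.723 0.246
v -2.092 4.125 -0.075
v -1.144 4.025 0.513
v -2.287 4.281 0.267
v -1.339 4.182 0.855
v -2.512 4.264 0.627
v -1.564 4.165 1.214
v -2.726 4.077 0.941
v -1.778 3.977 1.529
v -2.894 3.752 1.156
v -1.946 3.652 1.744
v -2.985 3.345 1.235
v -2.037 3.246 1.822
v -2.985 2.927 1.163
v -2.037 2.828 1.75
v -2.893 2.57 0.953
v -1.944 2.471 1.541
v -2.725 2.336 0.642
v -1.776 2.236 1.23
v -2.51 2.265 0.284
v -1.561 2.165 0.871
v -2.285 2.369 -0.061
v -1.337 2.269 0.527
v -2.09 2.631 -0.331
v -1.142 2.531 0.256
v -1.958 3.005 -0.481
v -1.01 2.905 0.106
v -0.34 -1.514 2.288
v 0.476 -1.991 2.336
v -1.116 -2.829 2.404
v -0.3 -3.306 2.452
v -0.563 -2.747 3.168
v -0.084 -1.934 3.097
v -0.556 -2.886 1.643
v -0.077 -2.073 1.572
v 0.342 -2.839 1.937
v 0.338 -2.753 2.879
v -0.978 -2.067 1.861
v -0.982 -1.981 2.803
v 0.136 -1.637 2.302
v -0.776 -3.183 2.438
v -0.931 -2.854 2.859
v -0.451 -3.135 2.887
v -0.193 -1.604 2.749
v 0.286 -1.884 2.777
v -0.324 -2.328 3.266
v -0.926 -2.936 1.963
v -0.447 -3.216 1.991
v -0.189 -1.685 1.853
v 0.291 -1.966 1.881
v -0.316 -2.492 1.474
v 0.537 -2.416 2.095
v 0.081 -3.189 2.164
v -0.069 -2.942 1.688
v 0.212 -2.464 1.646
v 0.534 -2.365 2.649
v 0.079 -3.138 2.717
v -0.076 -2.81 3.139
v 0.205 -2.332 3.097
v 0.456 -2.864 2.415
v -0.719 -1.682 2.023
v -1.174 -2.455 2.091
v -0.845 -2.488 1.643
v -0.564 -2.01 1.601
v -0.721 -1.631 2.576
v -1.177 -2.404 2.645
v -0.852 -2.356 3.094
v -0.571 -1.878 3.052
v -1.096 -1.956 2.325
v -2.723 -1.393 0.802
v -2.245 -1.815 2.539
v -2.737 -0.471 1.03
v -2.259 -0.893 2.767
v -1.361 -1.287 0.453
v -0.883 -1.709 2.19
v -1.375 -0.365 0.681
v -0.897 -0.787 2.418
f 2 1 5
f 2 5 3
f 3 5 6
f 3 6 4
f 5 1 7
f 5 7 6
f 6 7 8
f 6 8 4
f 7 1 9
f 7 9 8
f 8 9 10
f 8 10 4
f 9 1 11
f 9 11 10
f 10 11 12
f 10 12 4
f 11 1 13
f 11 13 12
f 12 13 14
f 12 14 4
f 13 1 15
f 13 15 14
f 14 15 16
f 14 16 4
f 15 1 17
f 15 17 16
f 16 17 18
f 16 18 4
f 17 1 19
f 17 19 18
f 18 19 20
f 18 20 4
f 19 1 21
f 19 21 20
f 20 21 22
f 20 22 4
f 21 1 23
f 21 23 22
f 22 23 24
f 22 24 4
f 23 1 25
f 23 25 24
f 24 25 26
f 24 26 4
f 25 1 27
f 25 27 26
f 26 27 28
f 26 28 4
f 27 1 29
f 27 29 28
f 28 29 30
f 28 30 4
f 29 1 31
f 29 31 30
f 30 31 32
f 30 32 4
f 31 1 2
f 31 2 32
f 32 2 3
f 32 3 4
f 33 70 49
f 70 44 73
f 49 73 38
f 70 73 49
f 33 49 45
f 49 38 50
f 45 50 34
f 49 50 45
f 33 45 54
f 45 34 55
f 54 55 40
f 45 55 54
f 33 54 66
f 54 40 69
f 66 69 43
f 54 69 66
f 33 66 70
f 66 43 74
f 70 74 44
f 66 74 70
f 34 50 61
f 50 38 64
f 61 64 42
f 50 64 61
f 38 73 51
f 73 44 72
f 51 72 37
f 73 72 51
f 44 74 71
f 74 43 67
f 71 67 35
f 74 67 71
f 43 69 68
f 69 40 56
f 68 56 39
f 69 56 68
f 40 55 60
f 55 34 57
f 60 57 41
f 55 57 60
f 36 62 48
f 62 42 63
f 48 63 37
f 62 63 48
f 36 48 46
f 48 37 47
f 46 47 35
f 48 47 46
f 36 46 53
f 46 35 52
f 53 52 39
f 46 52 53
f 36 53 58
f 53 39 59
f 58 59 41
f 53 59 58
f 36 58 62
f 58 41 65
f 62 65 42
f 58 65 62
f 37 63 51
f 63 42 64
f 51 64 38
f 63 64 51
f 35 47 71
f 47 37 72
f 71 72 44
f 47 72 71
f 39 52 68
f 52 35 67
f 68 67 43
f 52 67 68
f 41 59 60
f 59 39 56
f 60 56 40
f 59 56 60
f 42 65 61
f 65 41 57
f 61 57 34
f 65 57 61
f 76 78 75
f 79 76 75
f 75 78 77
f 77 79 75
f 76 82 78
f 80 76 79
f 80 82 76
f 78 82 77
f 81 79 77
f 77 82 81
f 81 80 79
f 82 80 81

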